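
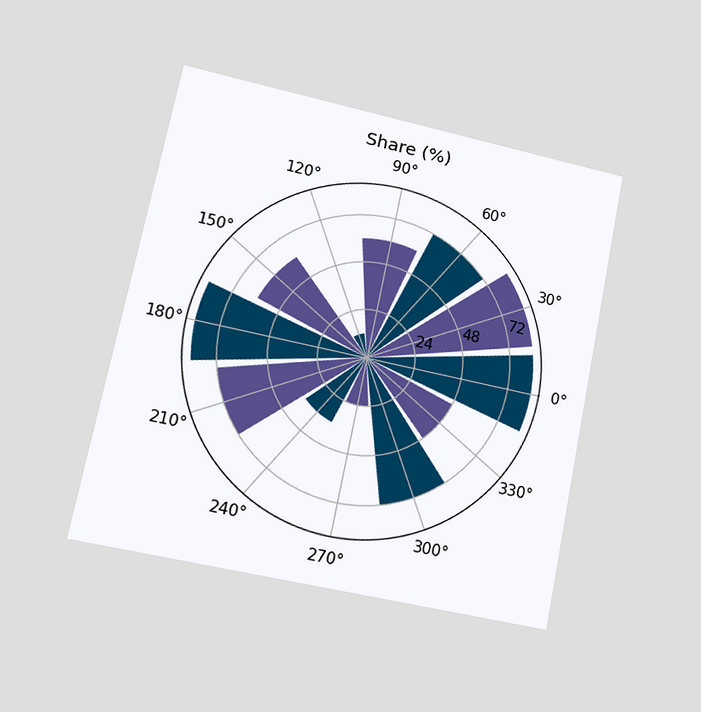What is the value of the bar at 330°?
The chart is tilted about 11° clockwise and viewed at a slight angle. The bar at 330° reaches 48% on the radial axis.

48%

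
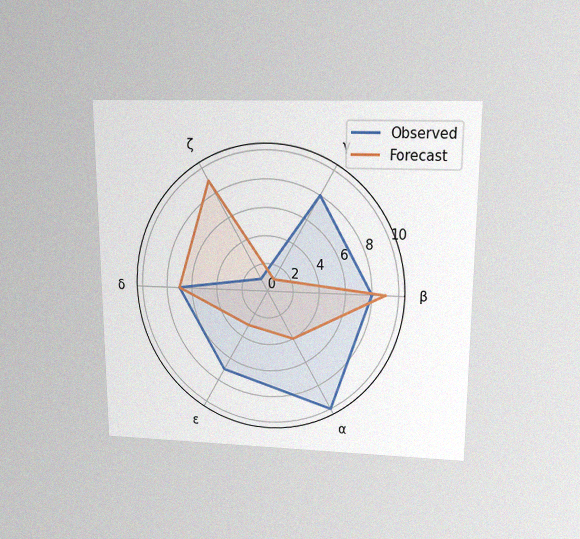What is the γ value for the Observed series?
The chart is viewed slightly from above, with some photo noise. On the γ axis, Observed reaches 8.

8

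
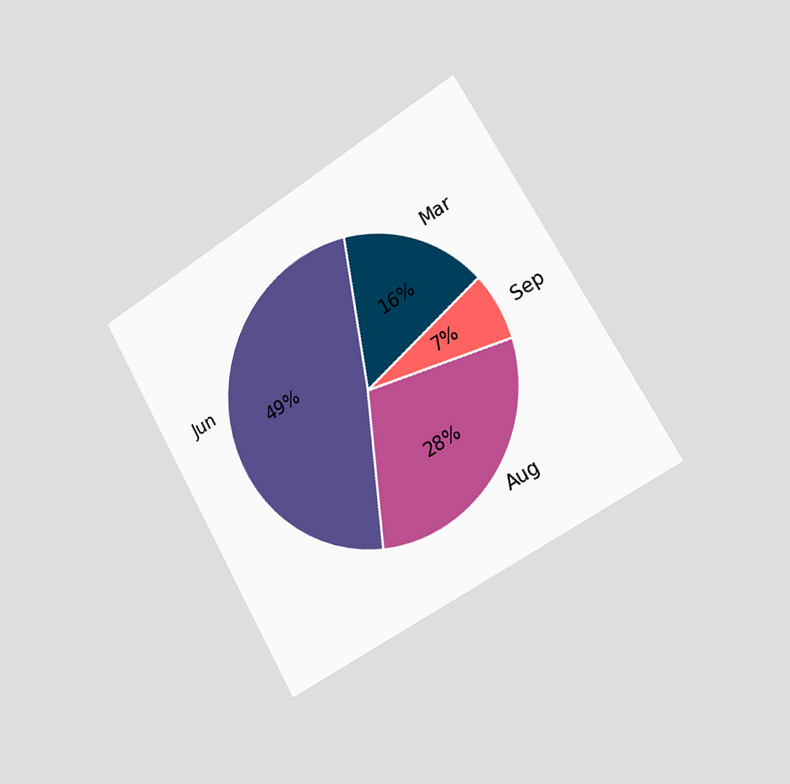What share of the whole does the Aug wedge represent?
The chart is tilted about 30° counter-clockwise and viewed slightly from the right. The Aug slice takes up 28% of the pie.

28%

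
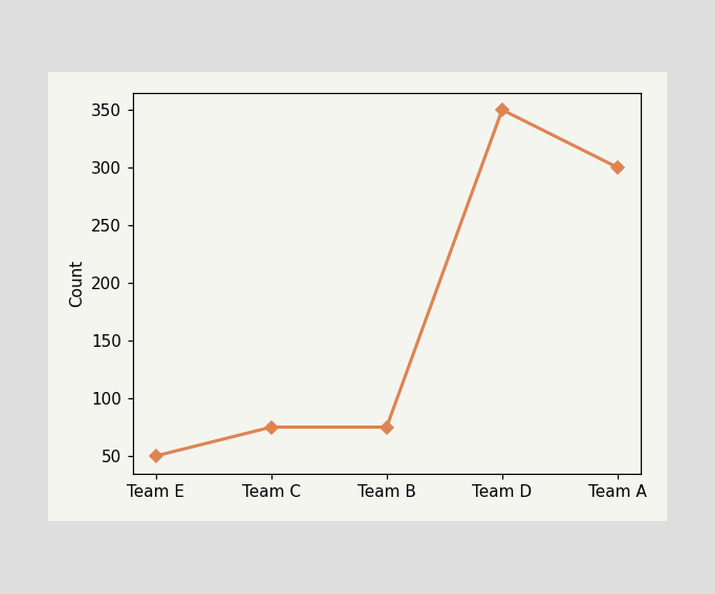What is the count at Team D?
350

At Team D, the line is at 350.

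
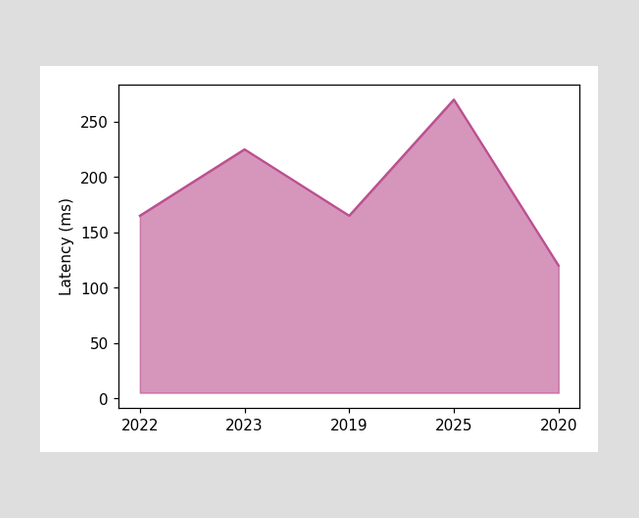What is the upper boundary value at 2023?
225ms

At 2023 the upper boundary is at 225ms.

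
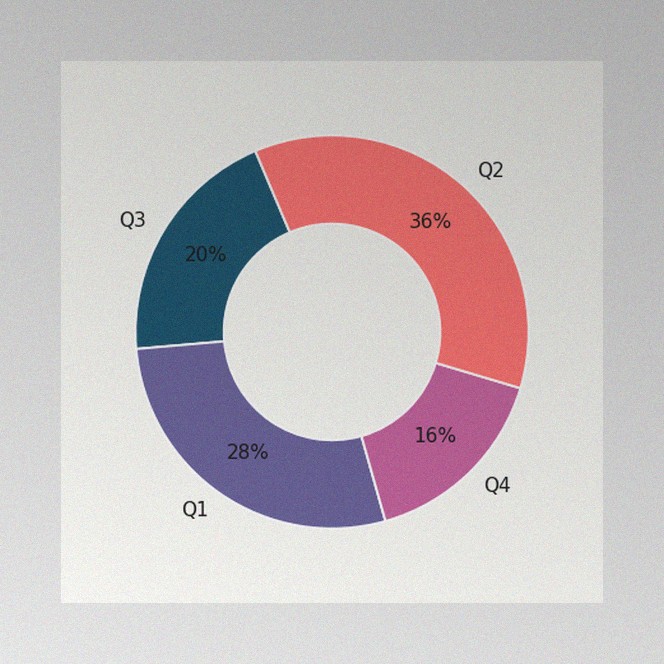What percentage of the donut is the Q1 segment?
The image has some photo noise and uneven lighting. The Q1 segment takes up 28% of the ring.

28%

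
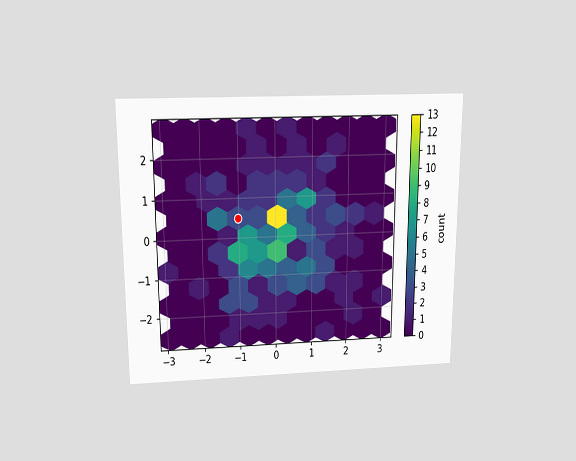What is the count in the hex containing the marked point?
The chart is viewed slightly from above. The marked hex reads 3 on the colorbar.

3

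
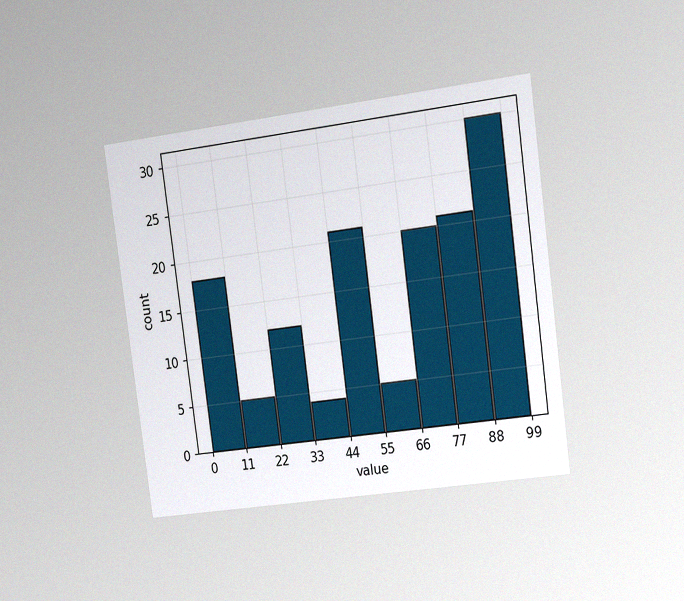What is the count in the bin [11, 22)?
The chart is tilted about 8° counter-clockwise and viewed slightly from the right, with some photo noise. The [11, 22) bin has height 5.

5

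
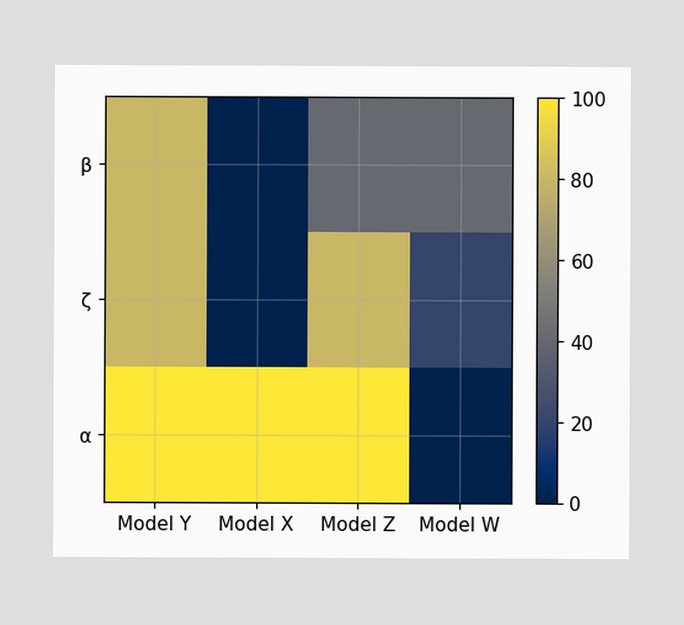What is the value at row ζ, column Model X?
Matching cell (ζ, Model X) against the colorbar gives 0.

0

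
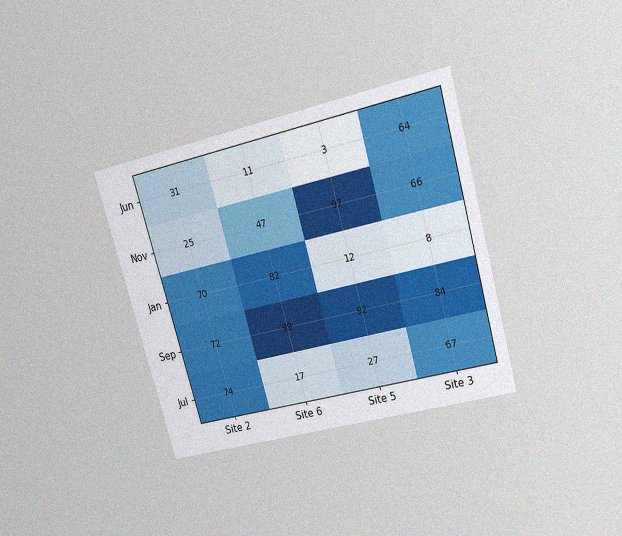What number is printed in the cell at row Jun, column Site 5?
3

The chart is tilted about 16° counter-clockwise and viewed slightly from above, with some photo noise. The (Jun, Site 5) cell reads 3.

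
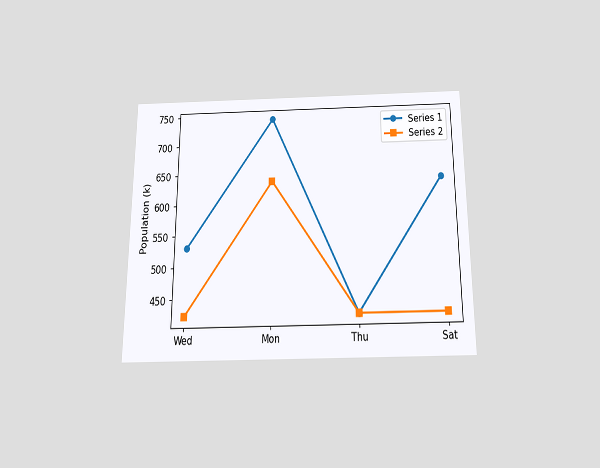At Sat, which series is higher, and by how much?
Series 1, by 212k

The chart is viewed slightly from below. At Sat, Series 1 sits above the other line by 212k.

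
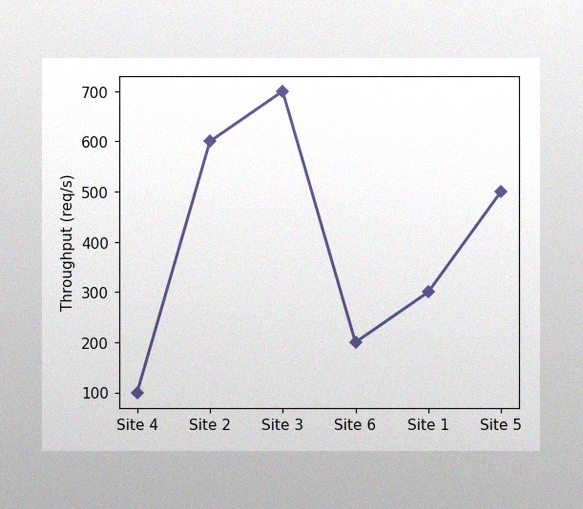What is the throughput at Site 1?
The image has some photo noise and uneven lighting. At Site 1, the line is at 300req/s.

300req/s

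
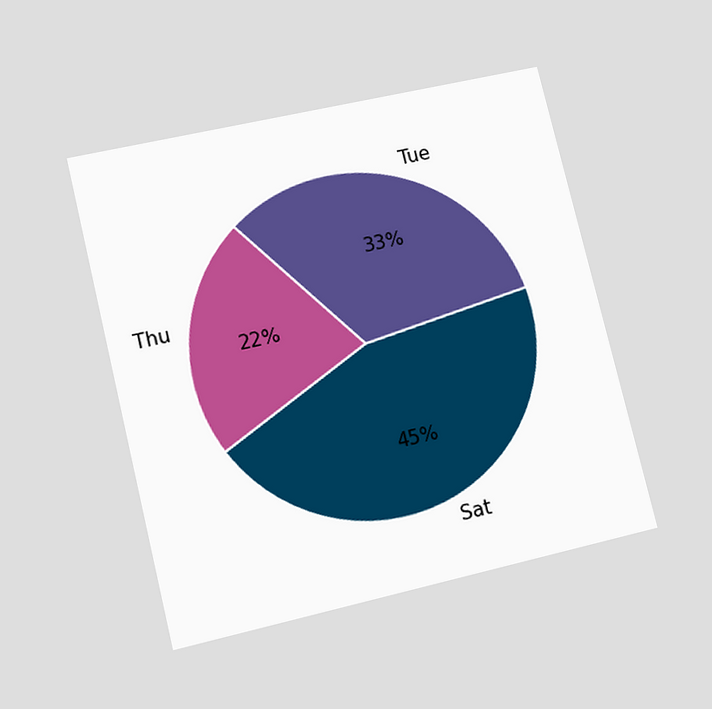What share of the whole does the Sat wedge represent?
The chart is tilted about 14° counter-clockwise and viewed at a slight angle. The Sat slice takes up 45% of the pie.

45%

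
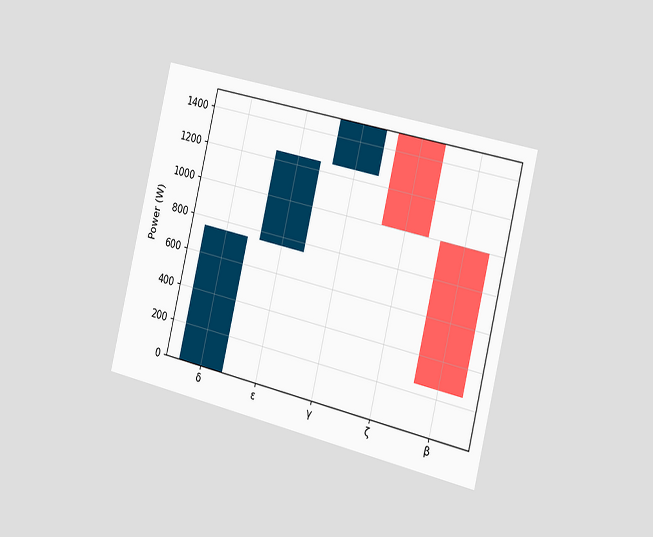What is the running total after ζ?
1000W

The chart is tilted about 13° clockwise and viewed slightly from the right. After ζ the running total reaches 1000W.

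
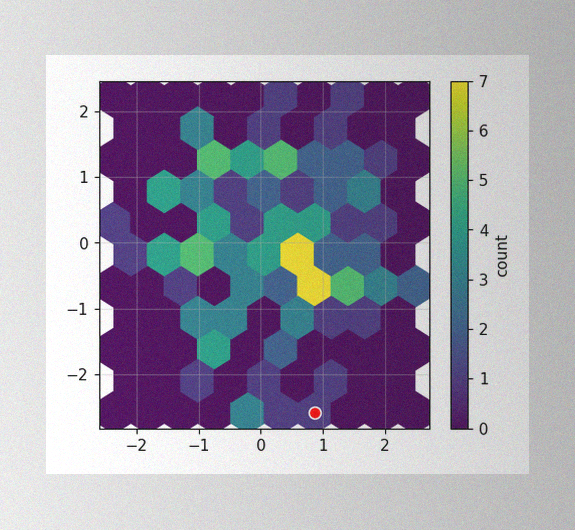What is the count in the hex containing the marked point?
The image has some photo noise and uneven lighting. The marked hex reads 1 on the colorbar.

1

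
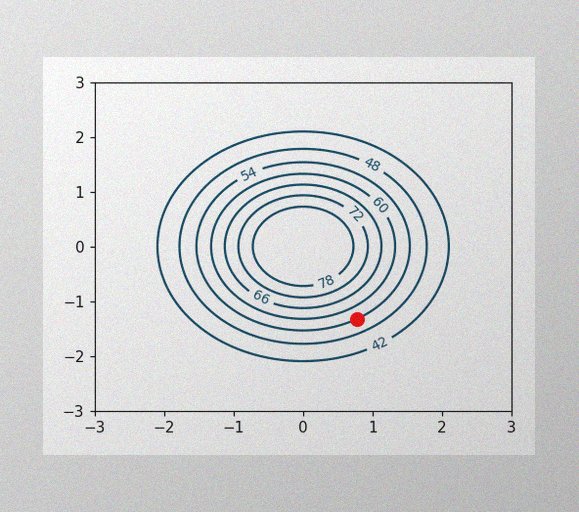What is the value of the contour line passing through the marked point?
The image has some photo noise and uneven lighting. The marked point sits on the contour labelled 54.

54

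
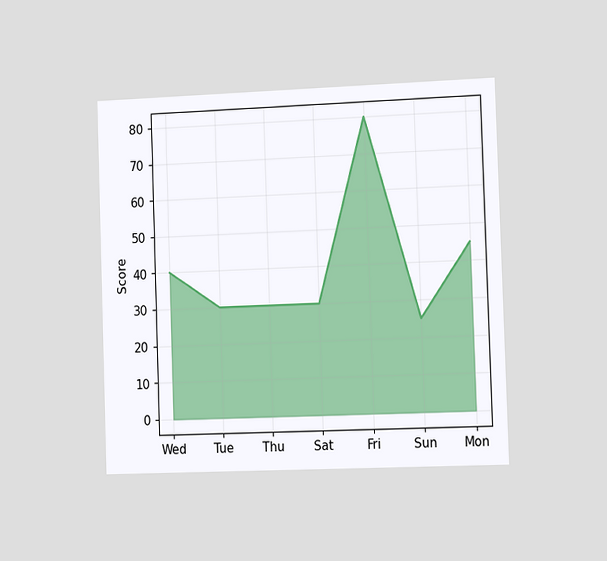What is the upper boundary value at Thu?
The chart is viewed slightly from the right. At Thu the upper boundary is at 30.

30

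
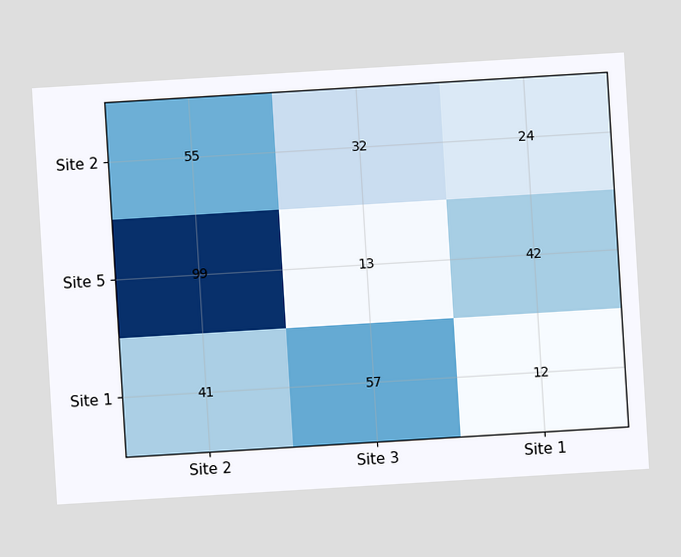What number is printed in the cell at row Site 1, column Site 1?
12

The chart is tilted about 3° counter-clockwise. The (Site 1, Site 1) cell reads 12.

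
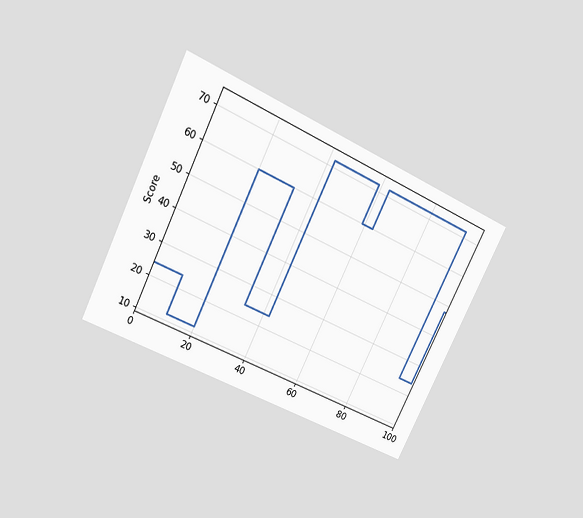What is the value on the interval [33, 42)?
The chart is tilted about 26° clockwise and viewed slightly from above. On [33, 42) the step sits at 24.

24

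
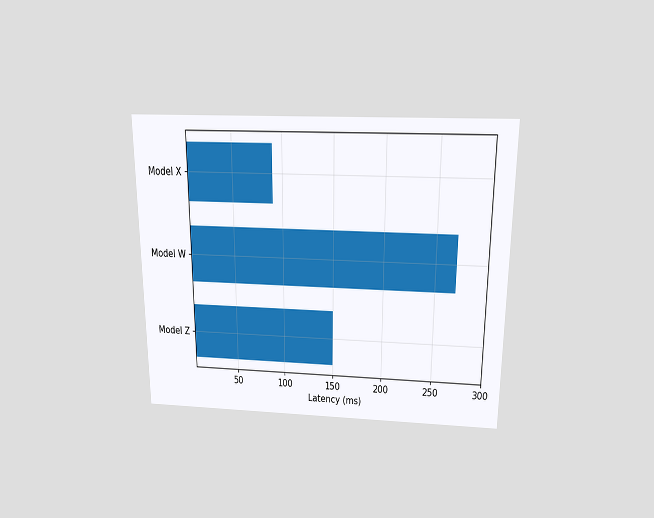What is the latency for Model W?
270ms

The chart is viewed slightly from above. Reading along the chart's x-axis, the Model W bar reaches 270ms.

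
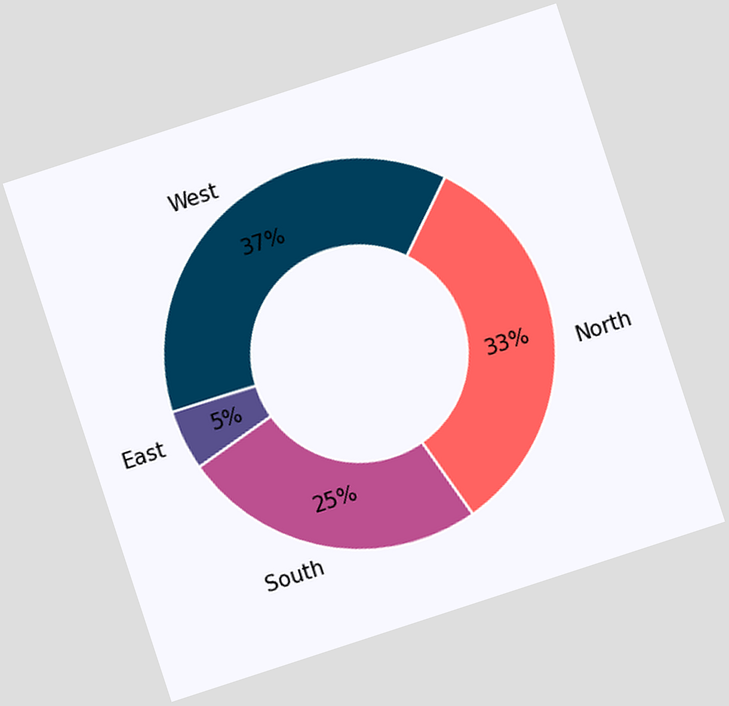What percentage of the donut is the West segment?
37%

The chart is tilted about 18° counter-clockwise. The West segment takes up 37% of the ring.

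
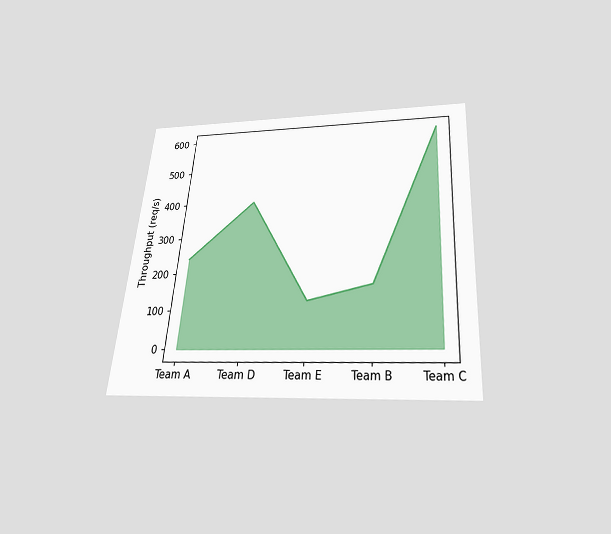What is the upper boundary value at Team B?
160req/s

The chart is tilted about 4° clockwise and viewed slightly from below. At Team B the upper boundary is at 160req/s.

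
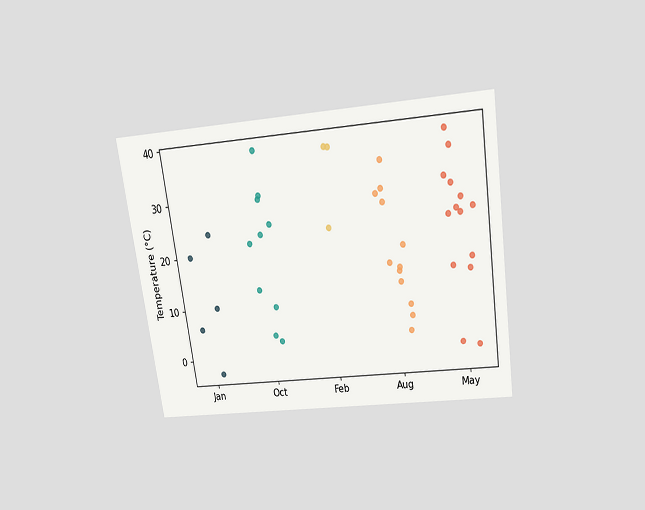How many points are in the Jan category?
5

The chart is tilted about 8° counter-clockwise and viewed slightly from above. Counting the markers in the Jan column gives 5.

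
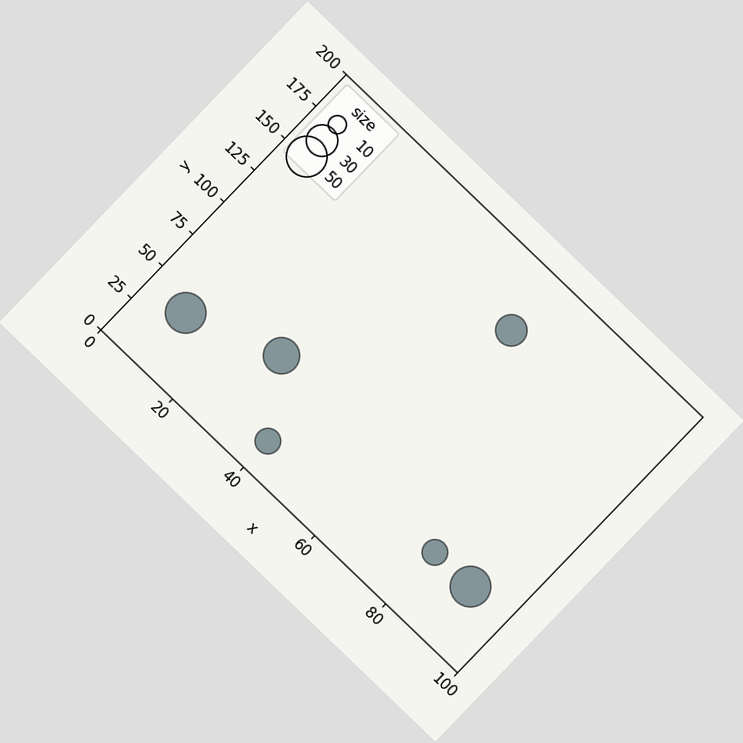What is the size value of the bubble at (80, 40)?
20

The chart is tilted about 44° clockwise. Matching the bubble at (80, 40) against the size legend gives 20.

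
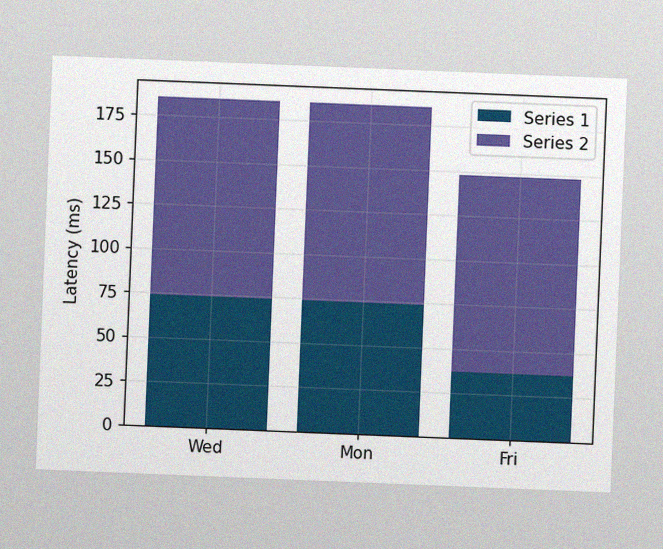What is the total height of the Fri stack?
148ms

The chart is tilted about 2° clockwise, with some photo noise. The Fri stack's top reaches 148ms on the y-axis.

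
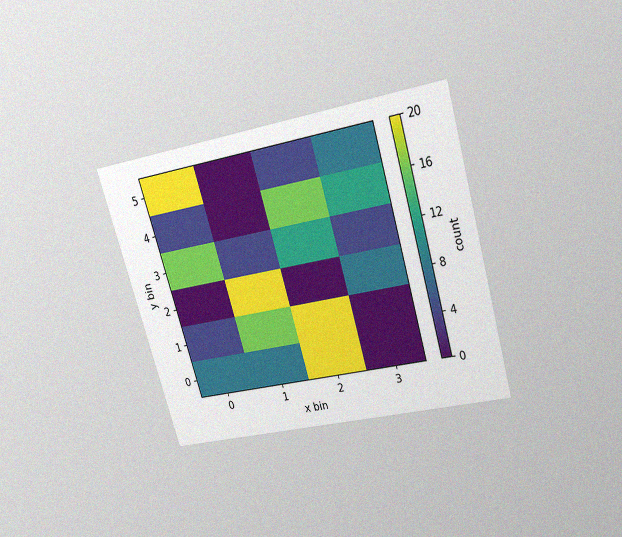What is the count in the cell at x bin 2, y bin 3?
The chart is tilted about 16° counter-clockwise and viewed slightly from above, with some photo noise. Matching the cell (2, 3) against the colorbar gives 12.

12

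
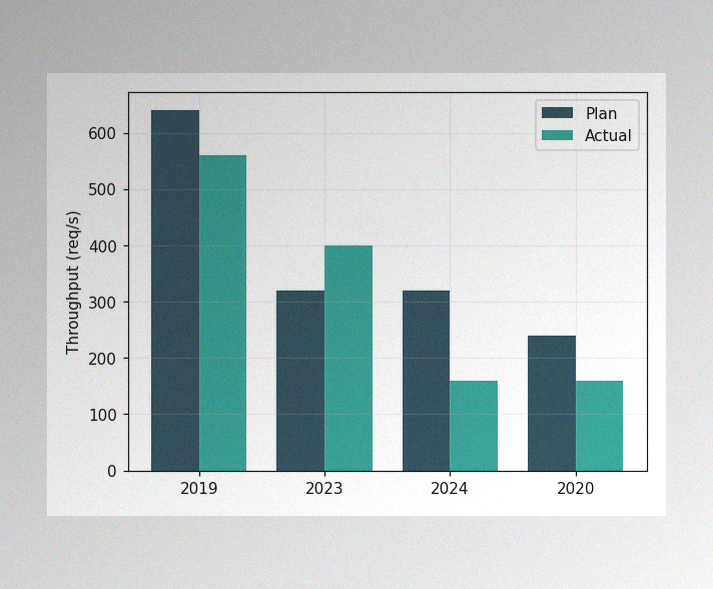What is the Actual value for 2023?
The image has some photo noise and uneven lighting. The Actual bar at 2023 reaches 400req/s on the y-axis.

400req/s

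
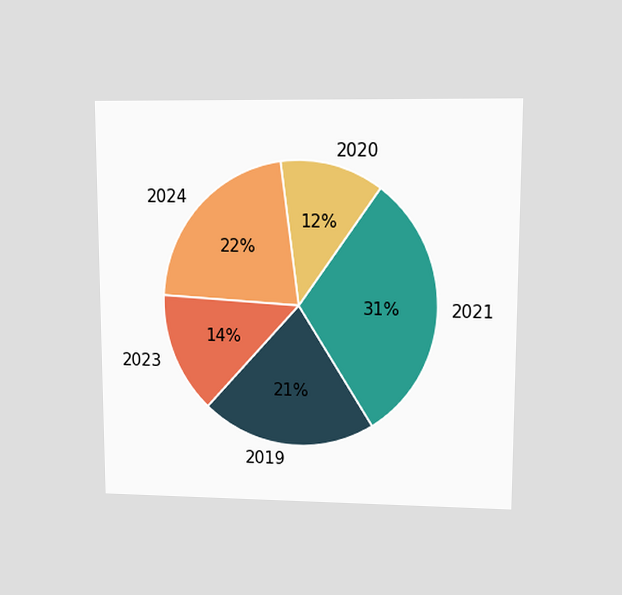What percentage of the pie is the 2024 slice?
22%

The chart is viewed at a slight angle. The 2024 slice takes up 22% of the pie.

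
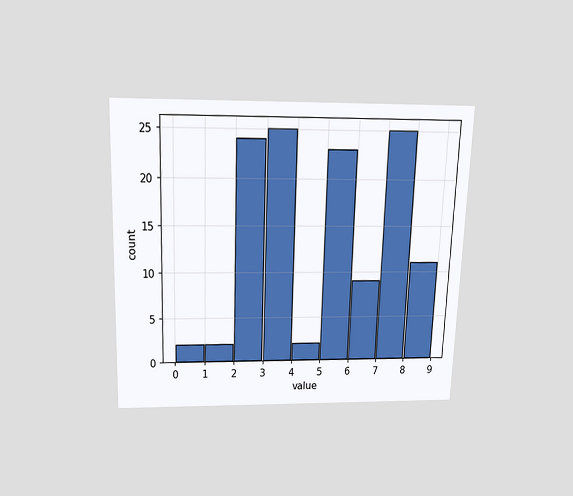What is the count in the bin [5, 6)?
The chart is viewed slightly from above. The [5, 6) bin has height 23.

23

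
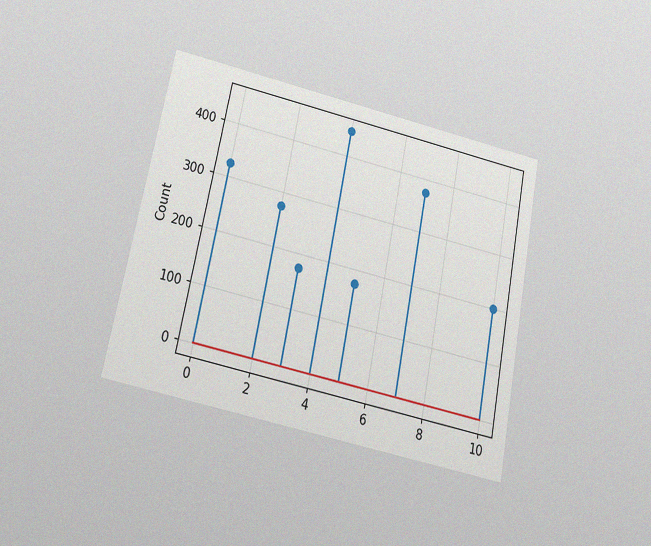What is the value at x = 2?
275

The chart is tilted about 11° clockwise and viewed slightly from below, with some photo noise. The stem at x=2 reaches 275.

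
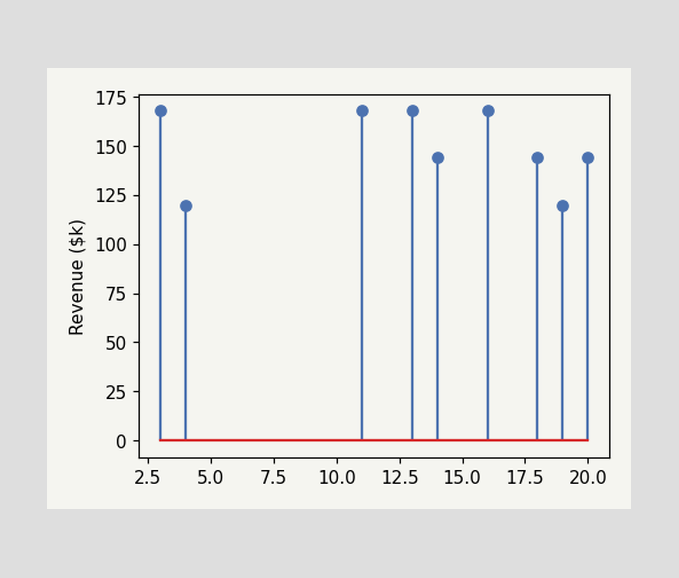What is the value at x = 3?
The stem at x=3 reaches $168k.

$168k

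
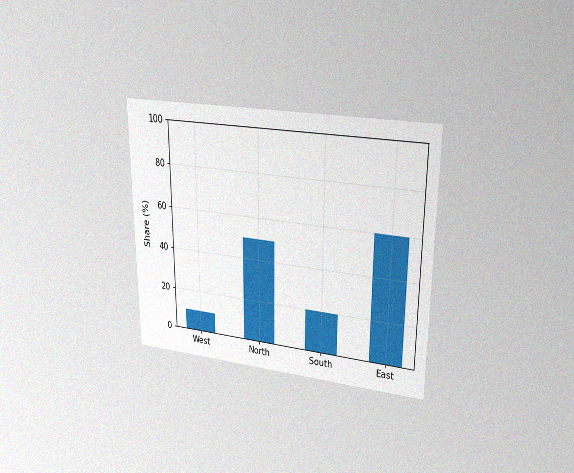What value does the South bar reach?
20%

The chart is viewed at a slight angle, with some photo noise. Reading along the chart's y-axis, the South bar reaches 20%.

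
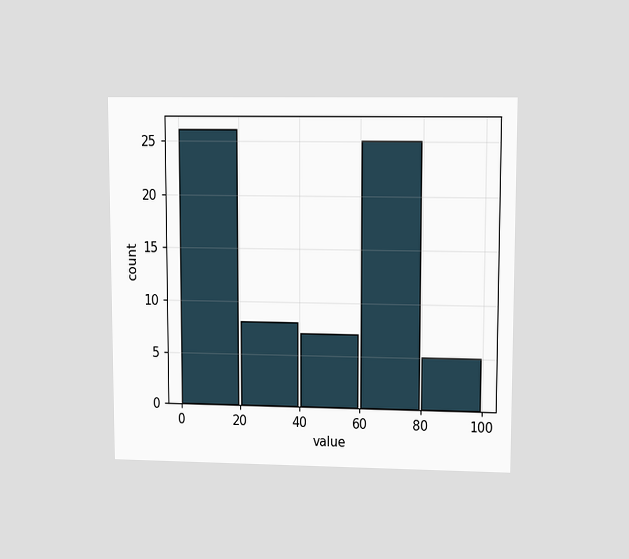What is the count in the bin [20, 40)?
8

The chart is viewed at a slight angle. The [20, 40) bin has height 8.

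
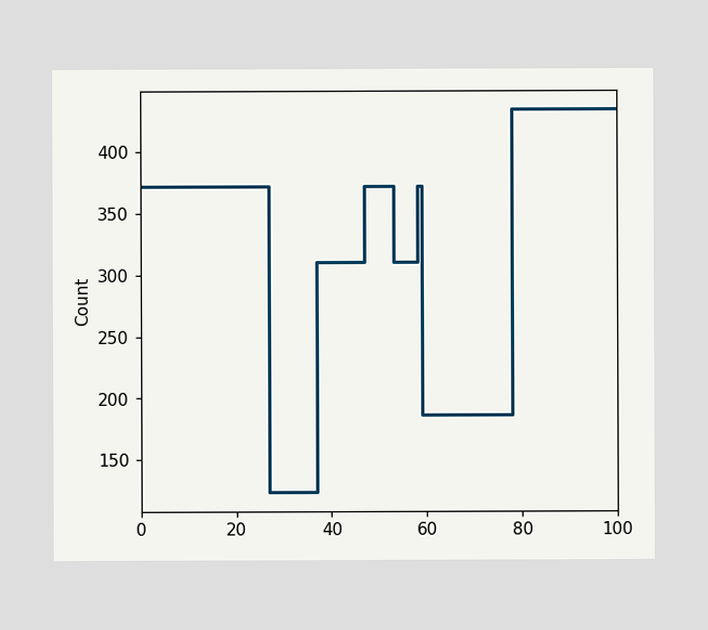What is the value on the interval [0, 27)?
372

On [0, 27) the step sits at 372.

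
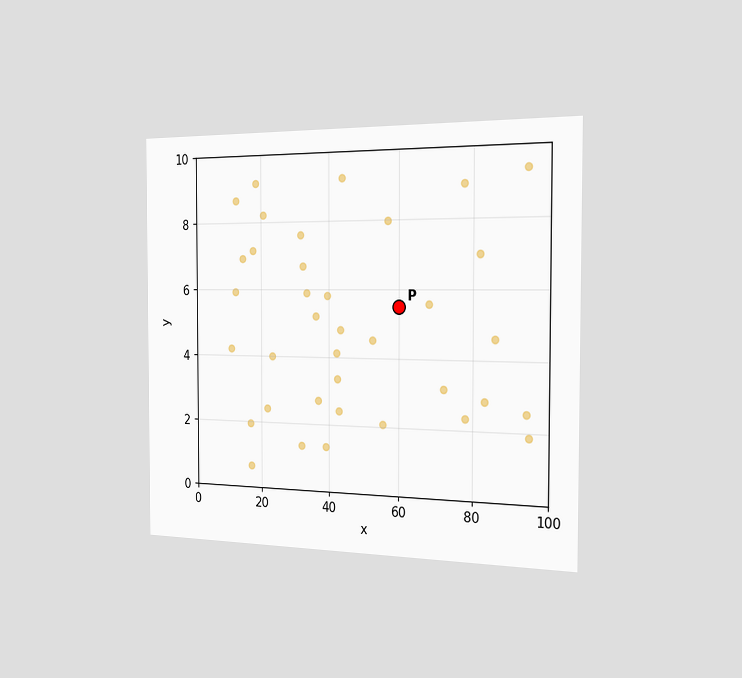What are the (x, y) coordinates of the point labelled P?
The chart is viewed slightly from the right. Following the gridlines from P to each axis, P sits at (60, 5.5).

(60, 5.5)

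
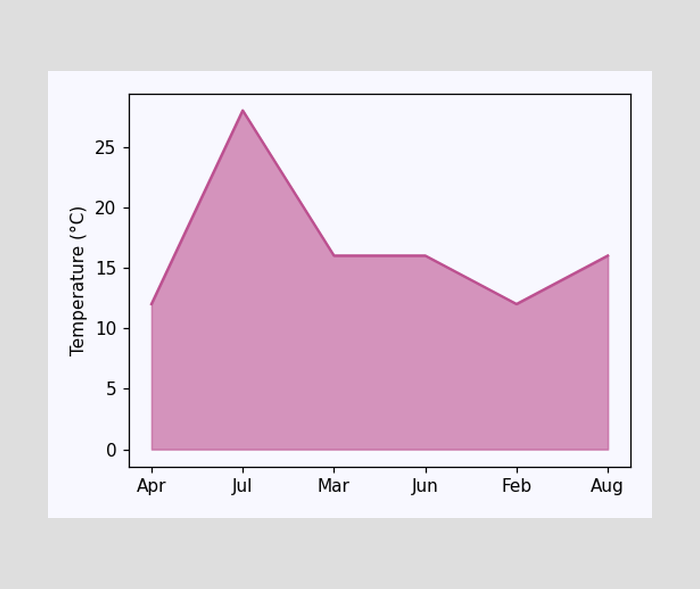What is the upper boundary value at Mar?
At Mar the upper boundary is at 16°C.

16°C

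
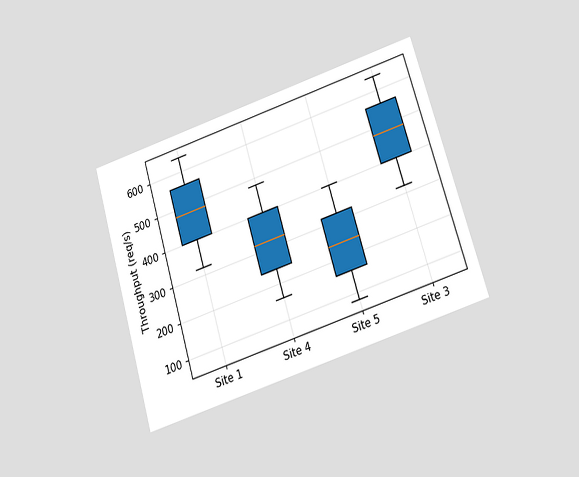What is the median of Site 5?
240req/s

The chart is tilted about 17° counter-clockwise and viewed slightly from below. The median line in the Site 5 box sits at 240req/s.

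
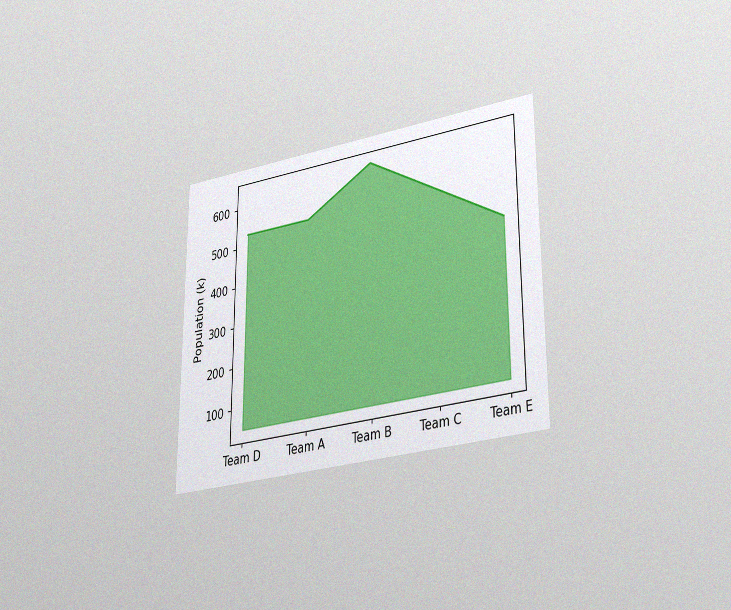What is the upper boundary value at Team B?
The chart is viewed at a slight angle, with some photo noise. At Team B the upper boundary is at 636k.

636k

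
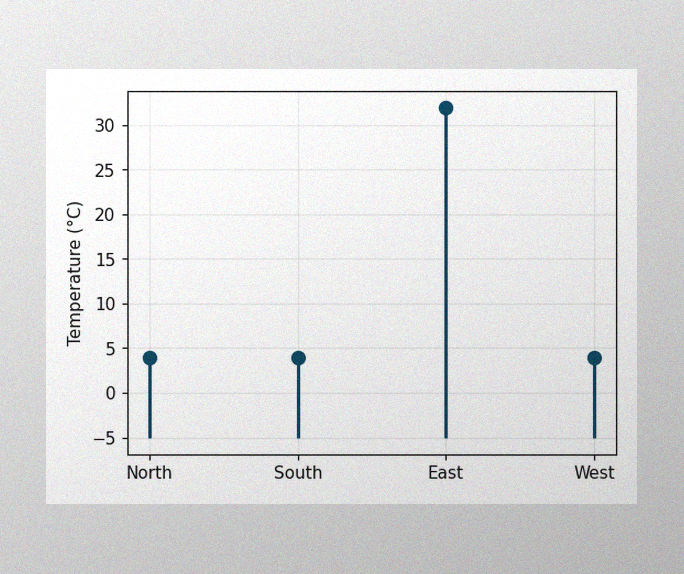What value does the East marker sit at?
The image has some photo noise and uneven lighting. The East marker sits at 32°C.

32°C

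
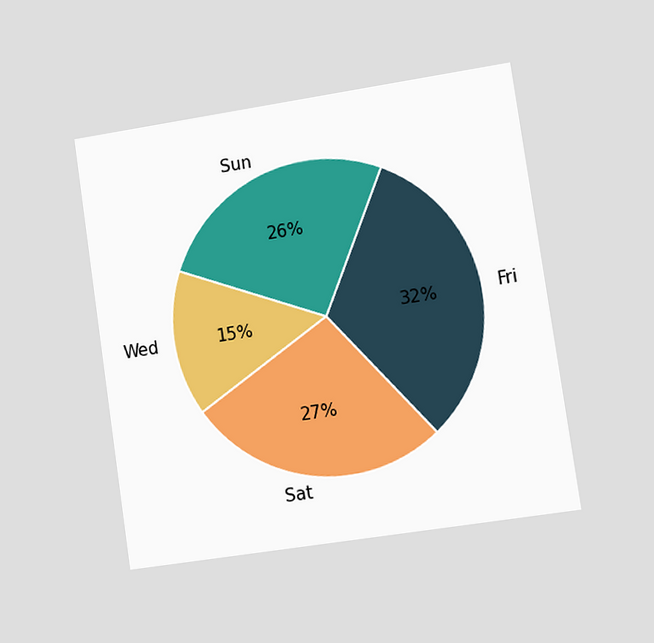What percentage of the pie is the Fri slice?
The chart is tilted about 8° counter-clockwise and viewed at a slight angle. The Fri slice takes up 32% of the pie.

32%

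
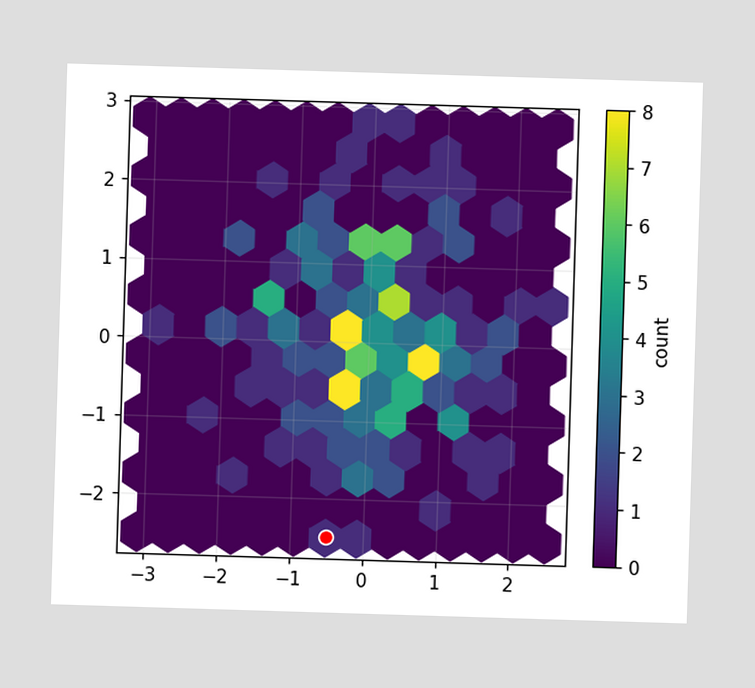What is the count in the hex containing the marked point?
The marked hex reads 1 on the colorbar.

1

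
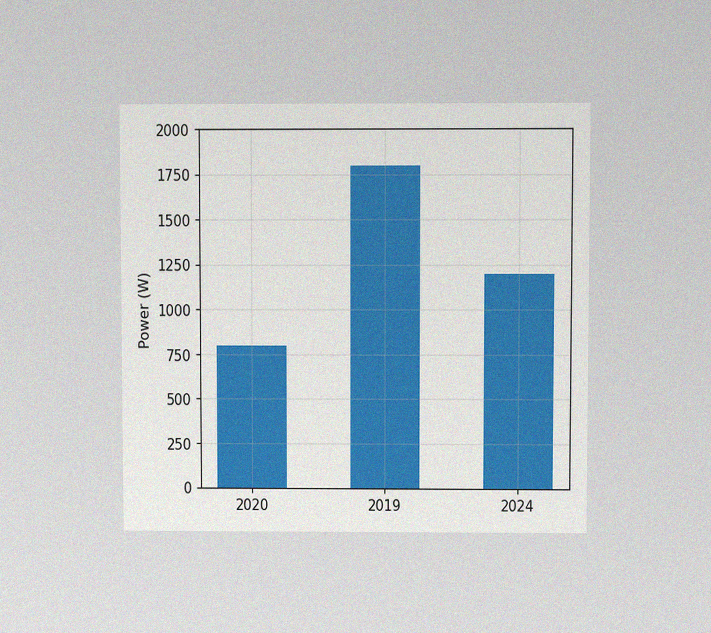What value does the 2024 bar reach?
The chart is viewed at a slight angle, with some photo noise. Reading along the chart's y-axis, the 2024 bar reaches 1200W.

1200W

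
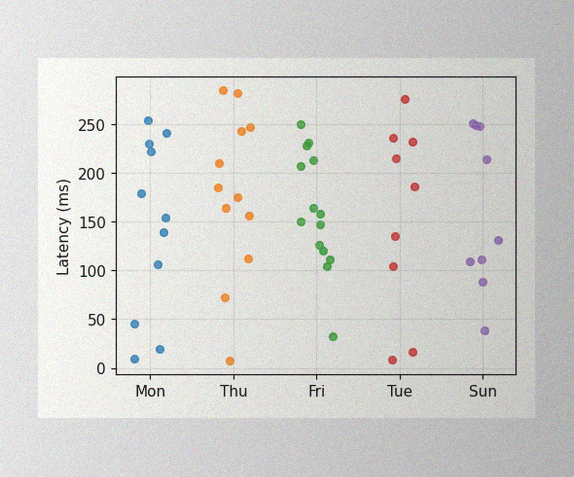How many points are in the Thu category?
12

The image has some photo noise and uneven lighting. Counting the markers in the Thu column gives 12.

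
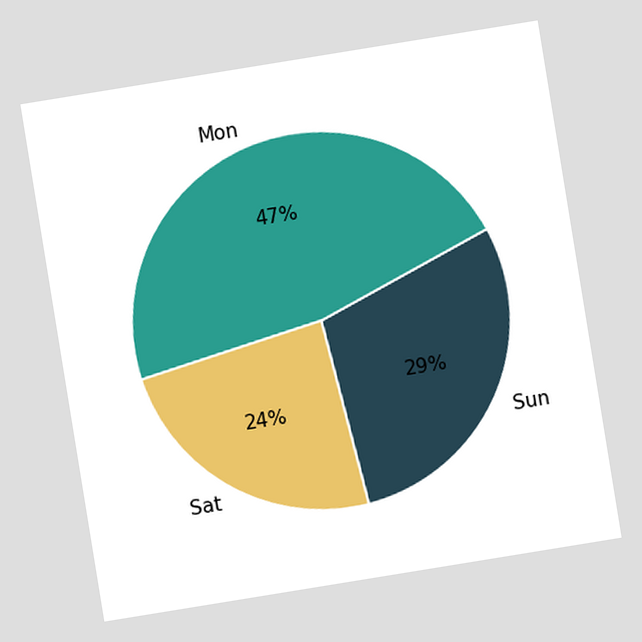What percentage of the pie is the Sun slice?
The chart is tilted about 9° counter-clockwise. The Sun slice takes up 29% of the pie.

29%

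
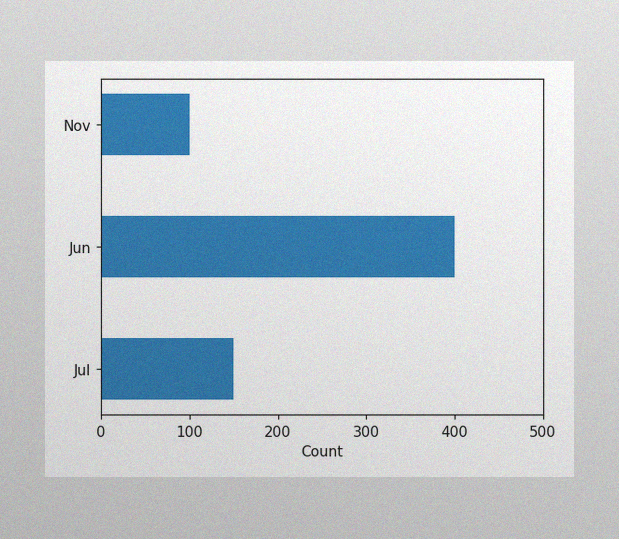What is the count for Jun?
400

The image has some photo noise and uneven lighting. Reading along the chart's x-axis, the Jun bar reaches 400.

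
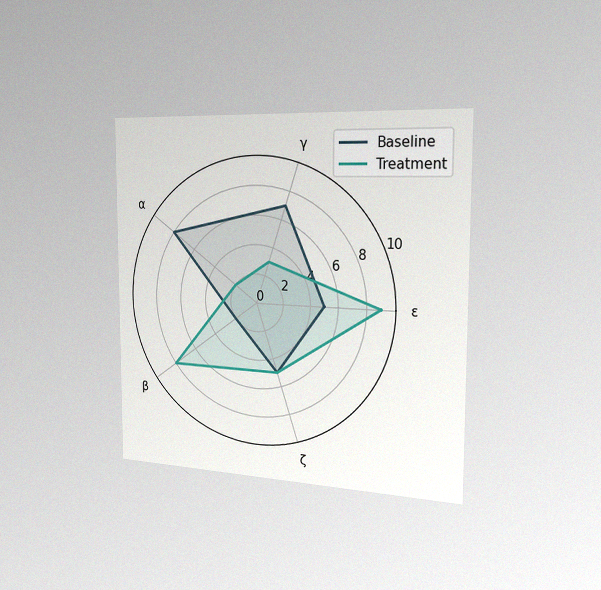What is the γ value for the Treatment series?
3

The chart is viewed slightly from the right, with some photo noise. On the γ axis, Treatment reaches 3.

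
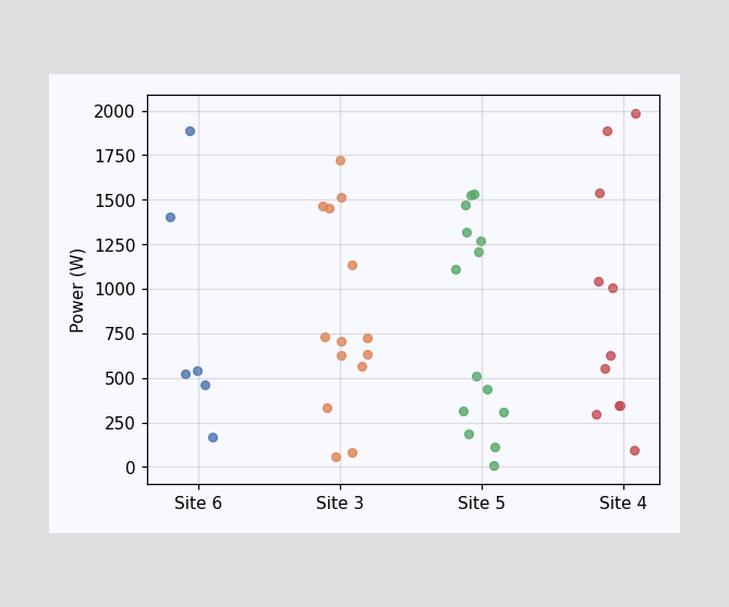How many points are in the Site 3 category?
14

Counting the markers in the Site 3 column gives 14.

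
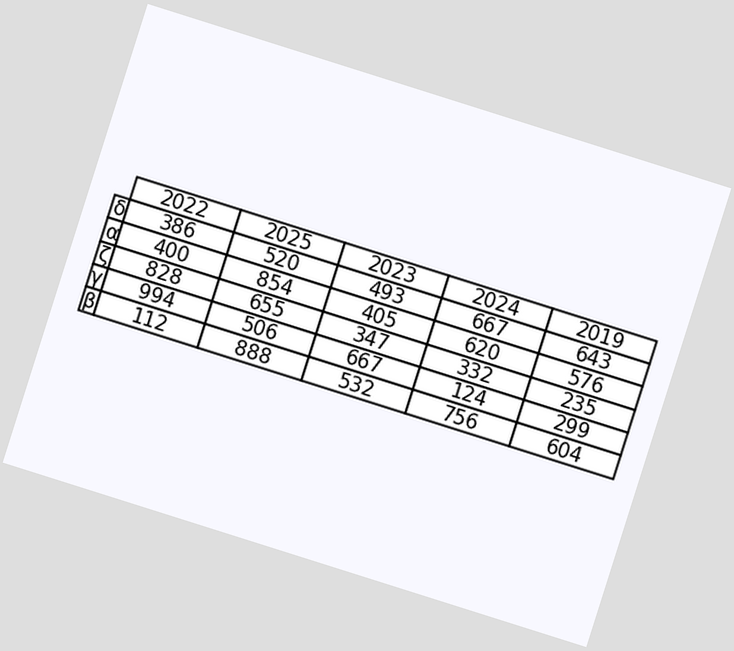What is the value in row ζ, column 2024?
332

The chart is tilted about 18° clockwise. The (ζ, 2024) cell reads 332.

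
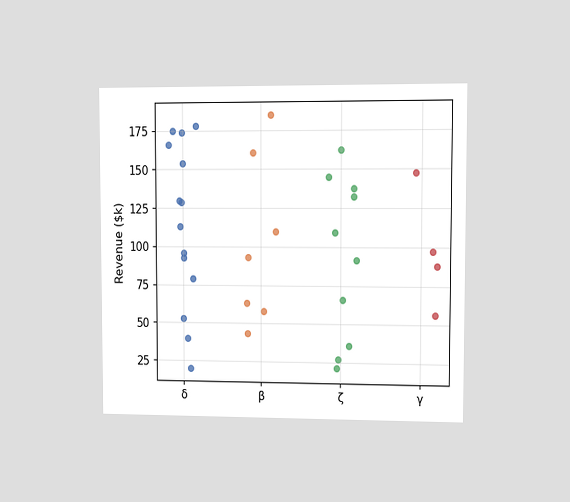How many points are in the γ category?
4

The chart is viewed at a slight angle. Counting the markers in the γ column gives 4.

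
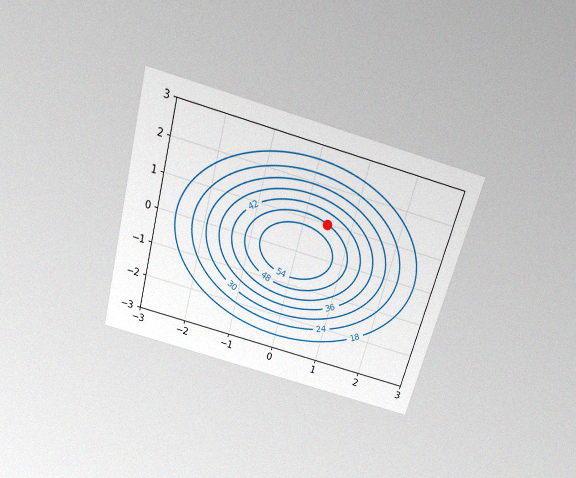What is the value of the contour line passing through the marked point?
The chart is tilted about 15° clockwise and viewed slightly from above, with some photo noise. The marked point sits on the contour labelled 48.

48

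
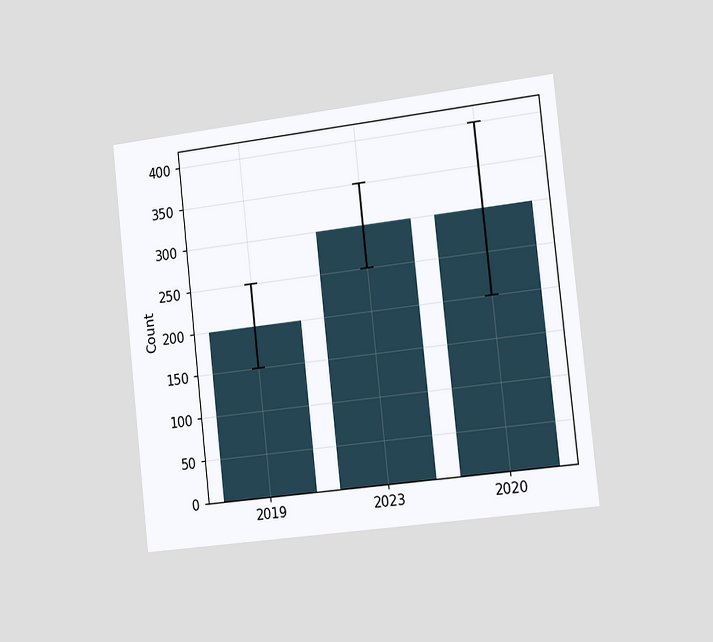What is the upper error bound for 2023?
The chart is tilted about 6° counter-clockwise and viewed slightly from the right. The 2023 bar's upper whisker reaches 350.

350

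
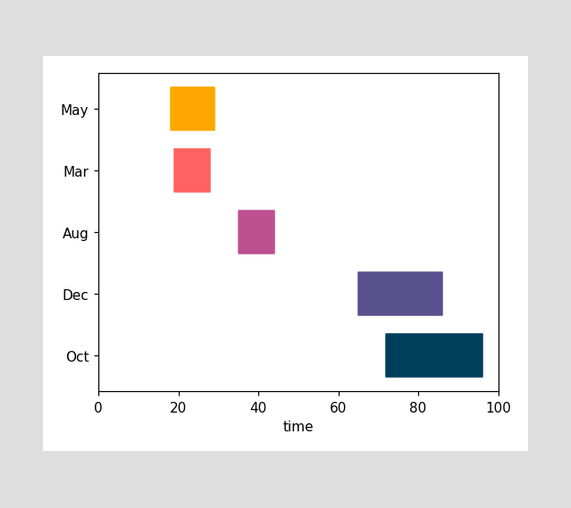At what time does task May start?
18

The May bar begins at t=18.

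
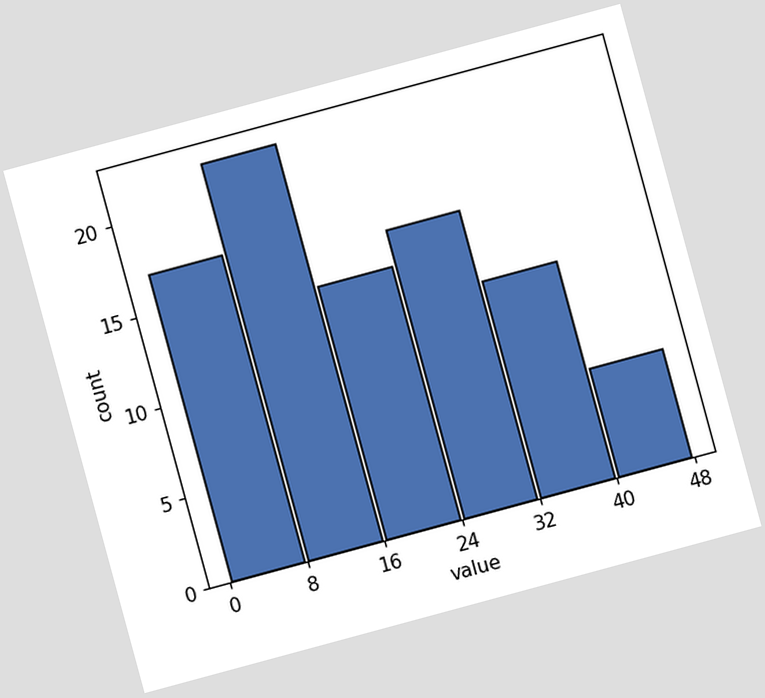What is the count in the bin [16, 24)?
14

The chart is tilted about 15° counter-clockwise. The [16, 24) bin has height 14.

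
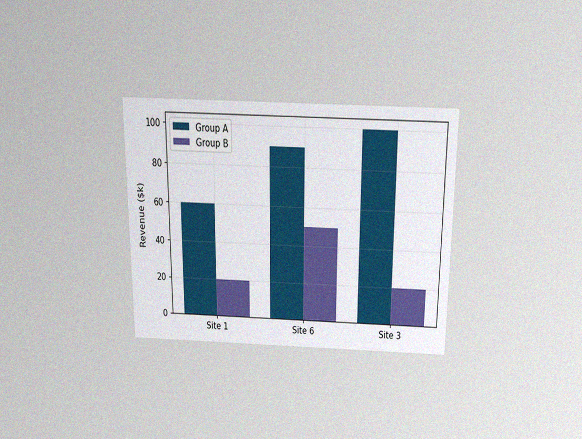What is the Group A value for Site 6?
$90k

The chart is viewed slightly from above, with some photo noise. The Group A bar at Site 6 reaches $90k on the y-axis.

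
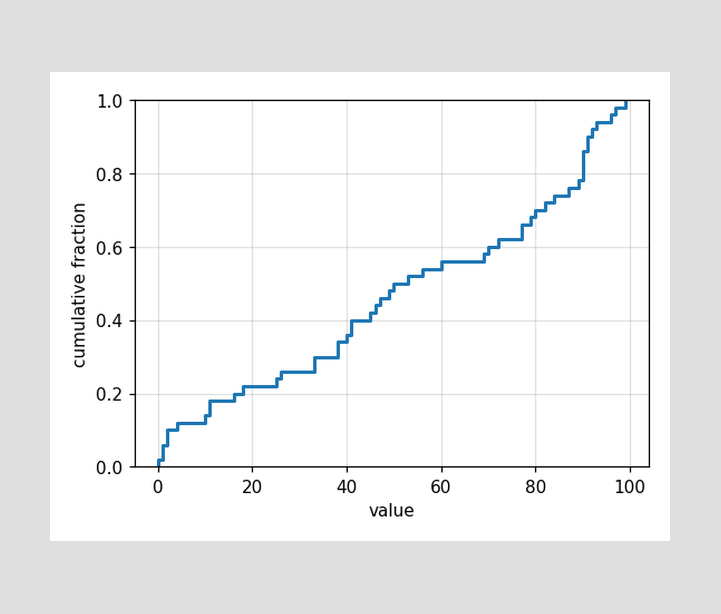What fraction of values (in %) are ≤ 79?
At x=79 the ECDF step is at 68%.

68%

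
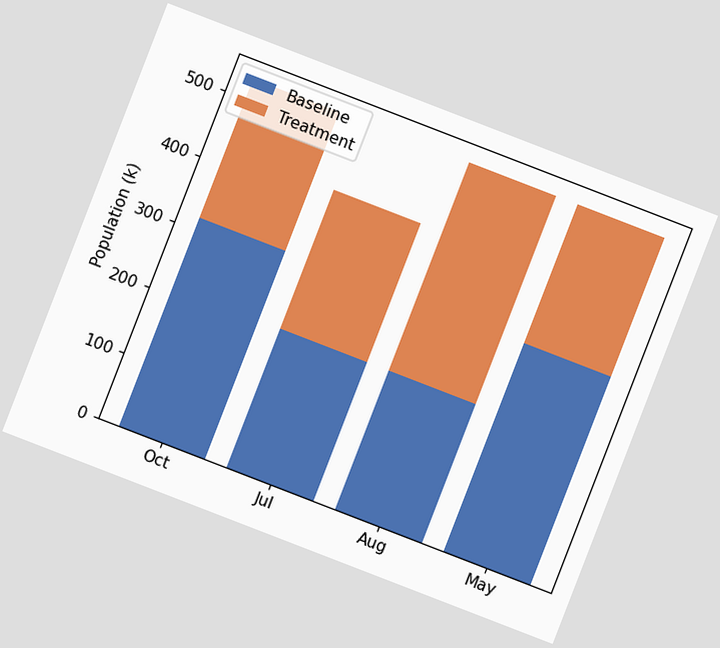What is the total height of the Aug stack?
530k

The chart is tilted about 21° clockwise. The Aug stack's top reaches 530k on the y-axis.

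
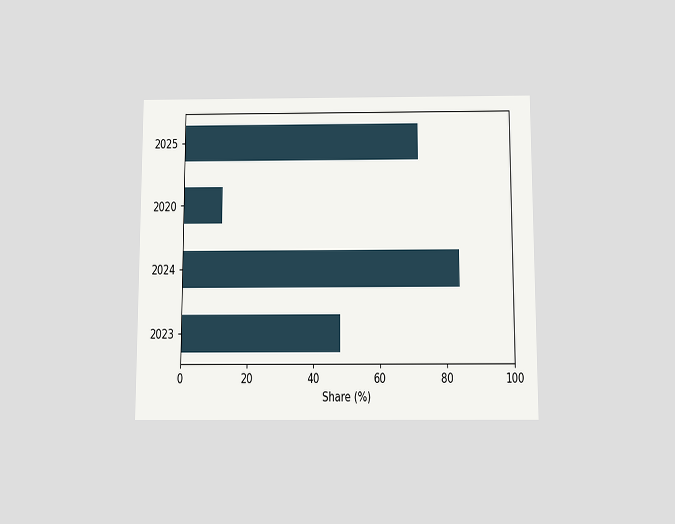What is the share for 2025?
72%

The chart is viewed slightly from below. Reading along the chart's x-axis, the 2025 bar reaches 72%.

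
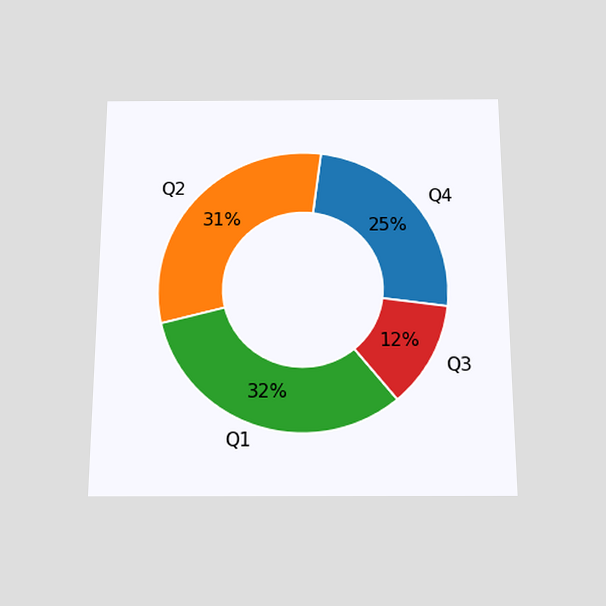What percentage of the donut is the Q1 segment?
32%

The chart is viewed slightly from below. The Q1 segment takes up 32% of the ring.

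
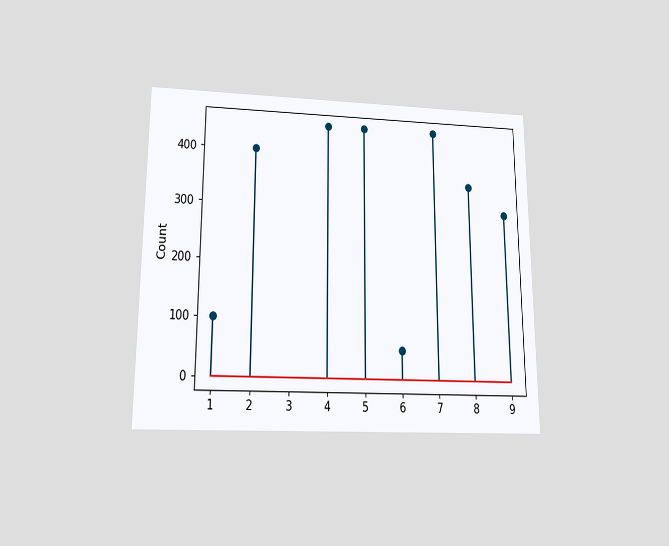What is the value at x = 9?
The chart is viewed slightly from below. The stem at x=9 reaches 300.

300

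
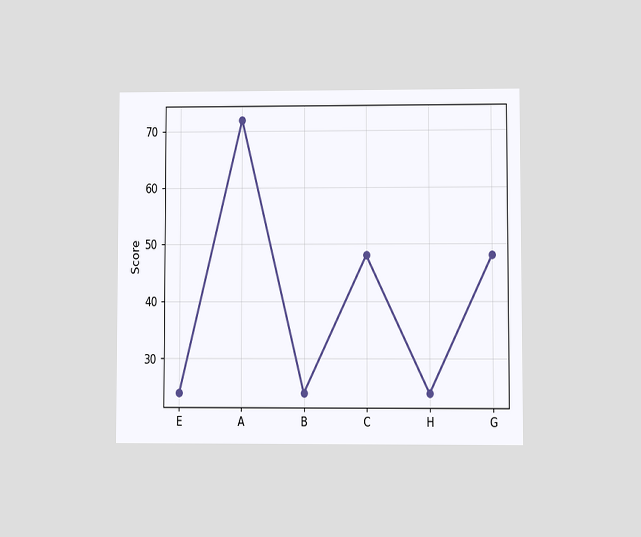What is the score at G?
The chart is viewed at a slight angle. At G, the line is at 48.

48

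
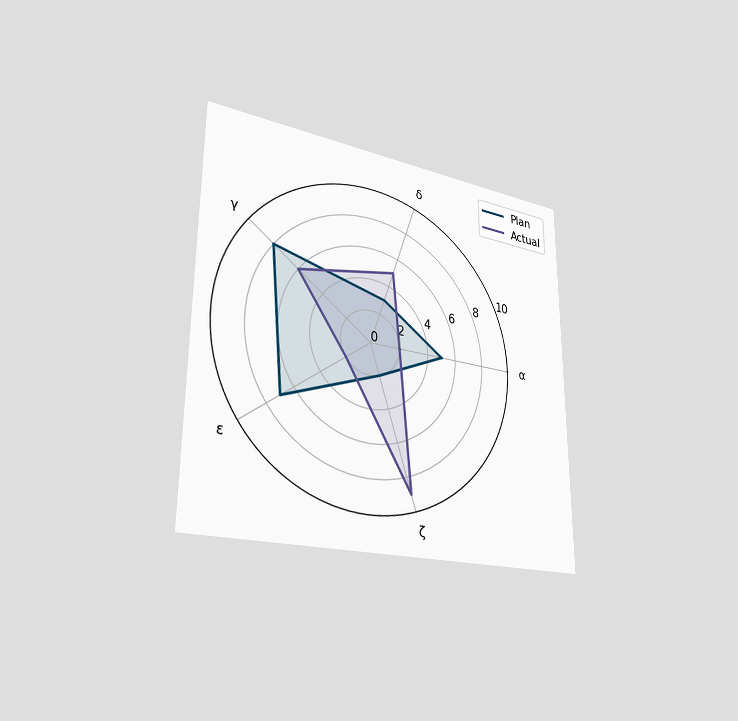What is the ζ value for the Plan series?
The chart is viewed slightly from the left. On the ζ axis, Plan reaches 2.

2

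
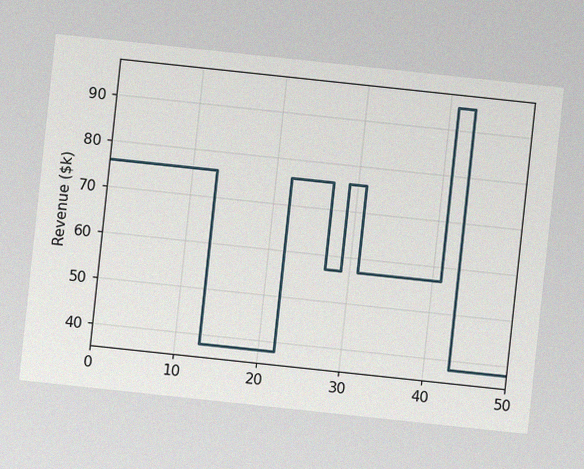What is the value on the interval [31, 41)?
$57k

The chart is tilted about 6° clockwise, with some photo noise. On [31, 41) the step sits at $57k.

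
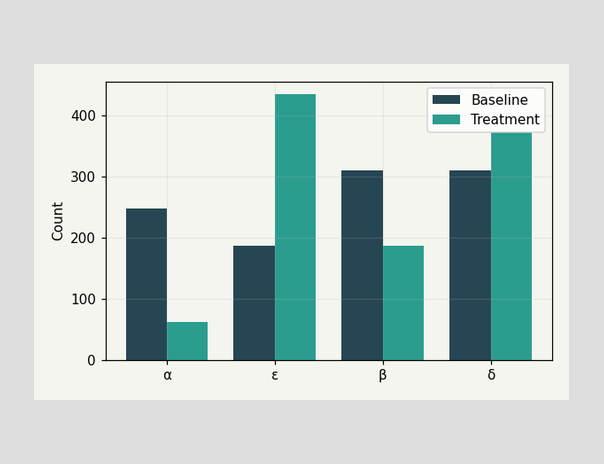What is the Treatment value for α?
62

The Treatment bar at α reaches 62 on the y-axis.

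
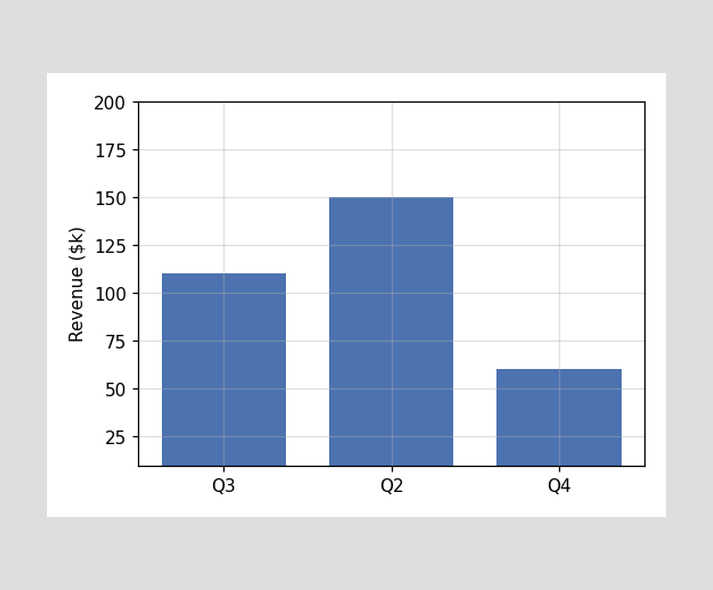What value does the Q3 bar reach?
Reading along the chart's y-axis, the Q3 bar reaches $110k.

$110k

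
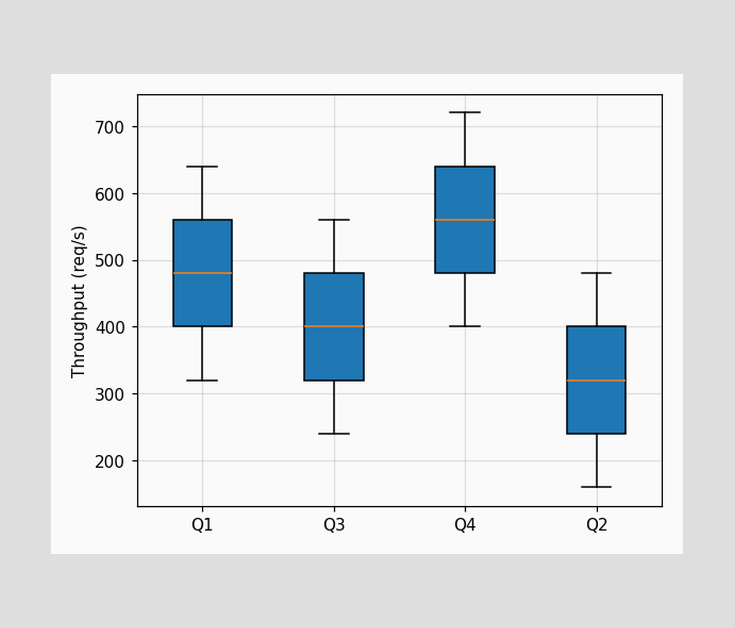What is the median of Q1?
The median line in the Q1 box sits at 480req/s.

480req/s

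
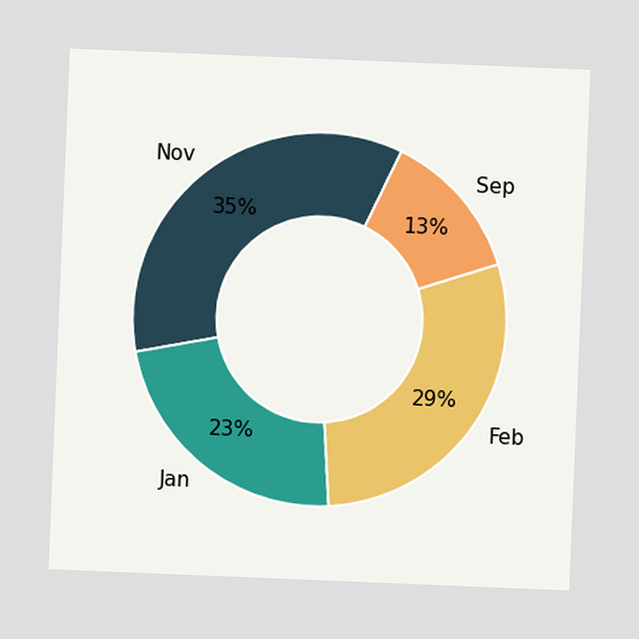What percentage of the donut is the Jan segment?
23%

The chart is tilted about 2° clockwise. The Jan segment takes up 23% of the ring.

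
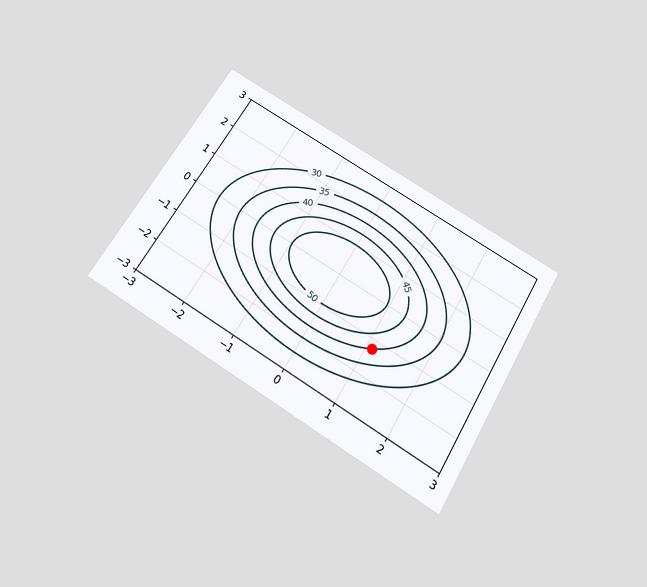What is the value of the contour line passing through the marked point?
40

The chart is tilted about 31° clockwise and viewed slightly from below. The marked point sits on the contour labelled 40.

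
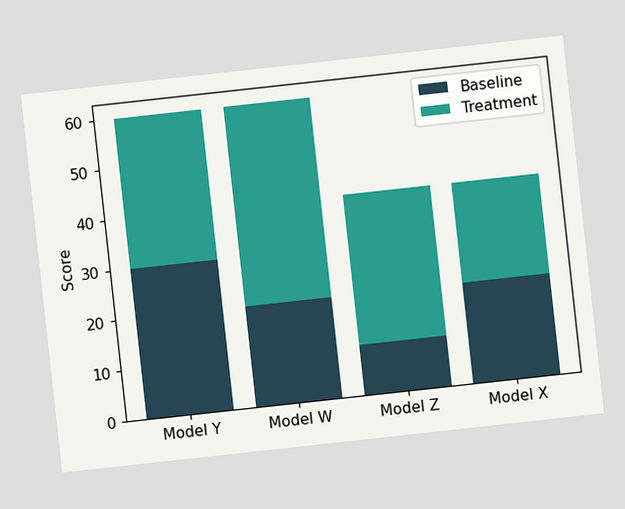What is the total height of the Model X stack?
The chart is tilted about 6° counter-clockwise. The Model X stack's top reaches 40 on the y-axis.

40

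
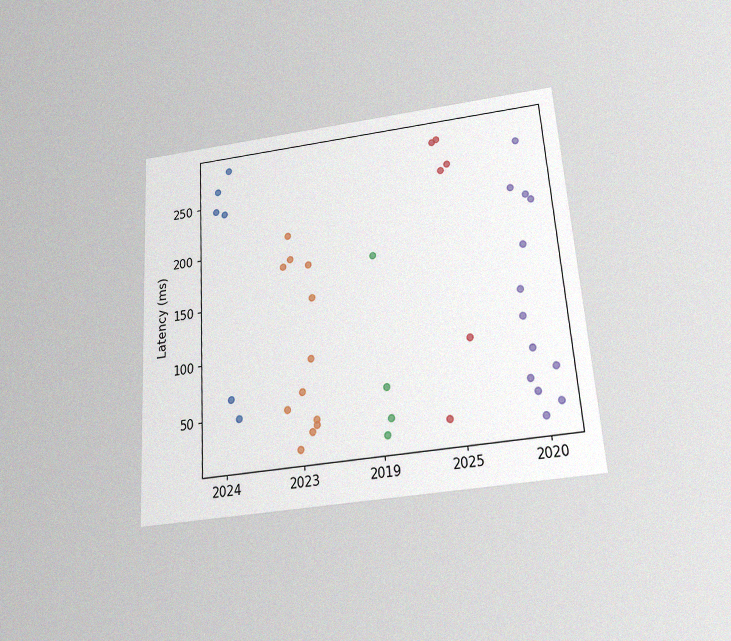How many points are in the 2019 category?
4

The chart is tilted about 4° counter-clockwise and viewed slightly from below, with some photo noise. Counting the markers in the 2019 column gives 4.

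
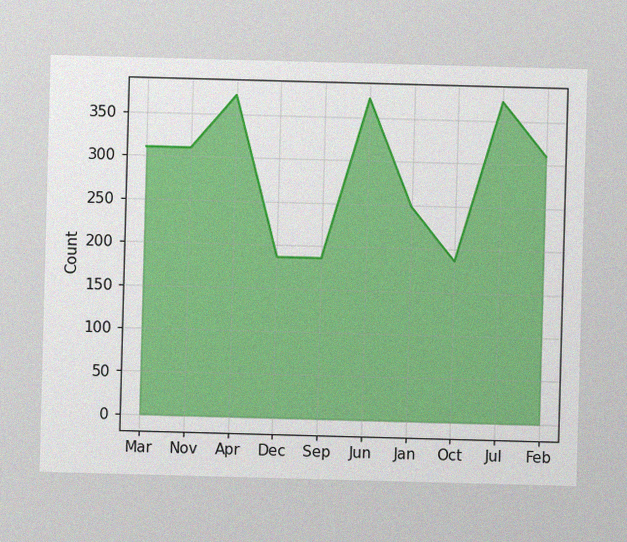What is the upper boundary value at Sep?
The image has some photo noise and uneven lighting. At Sep the upper boundary is at 186.

186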